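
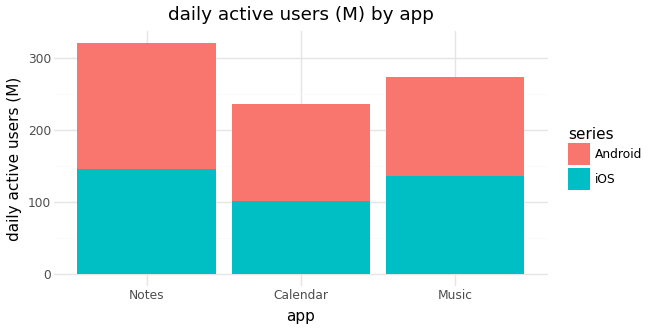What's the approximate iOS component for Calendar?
≈ 100

iOS top ≈ 100, bottom ≈ 0; segment ≈ 100.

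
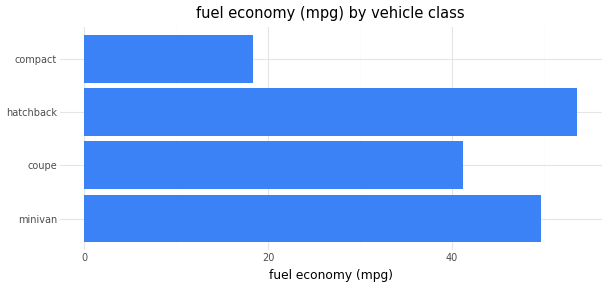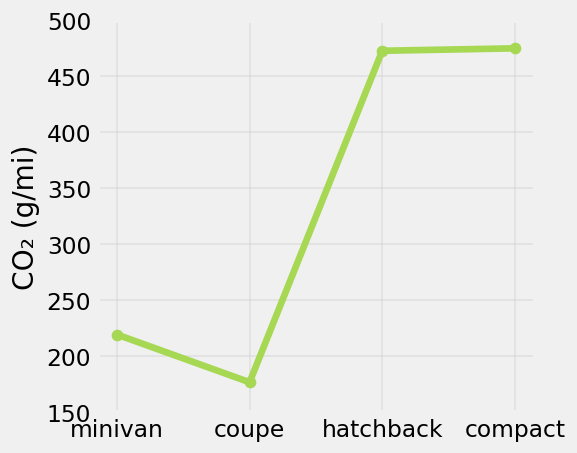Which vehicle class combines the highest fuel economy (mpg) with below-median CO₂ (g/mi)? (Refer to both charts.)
Chart 2 median CO₂ (g/mi) ≈ 350; below-median vehicle classes: minivan, coupe. Among those, minivan has the highest fuel economy (mpg) (≈ 50).

minivan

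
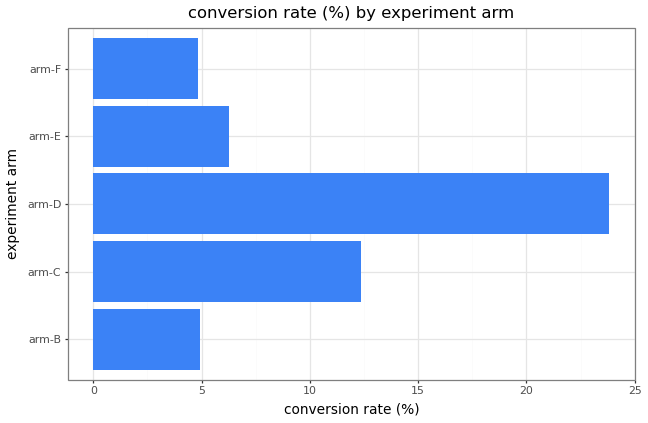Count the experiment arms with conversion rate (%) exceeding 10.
2

Above 10: arm-C, arm-D.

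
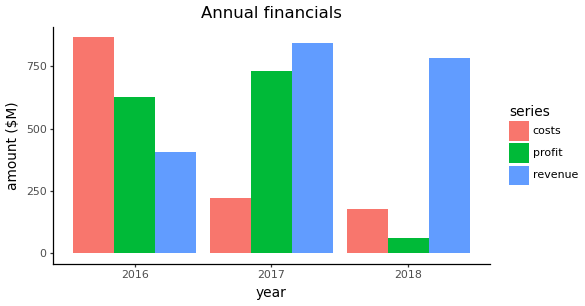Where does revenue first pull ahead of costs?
2017

2016: revenue ≈ 400 vs costs ≈ 900 (not yet); 2017: revenue ≈ 800 vs costs ≈ 200 (first crossover).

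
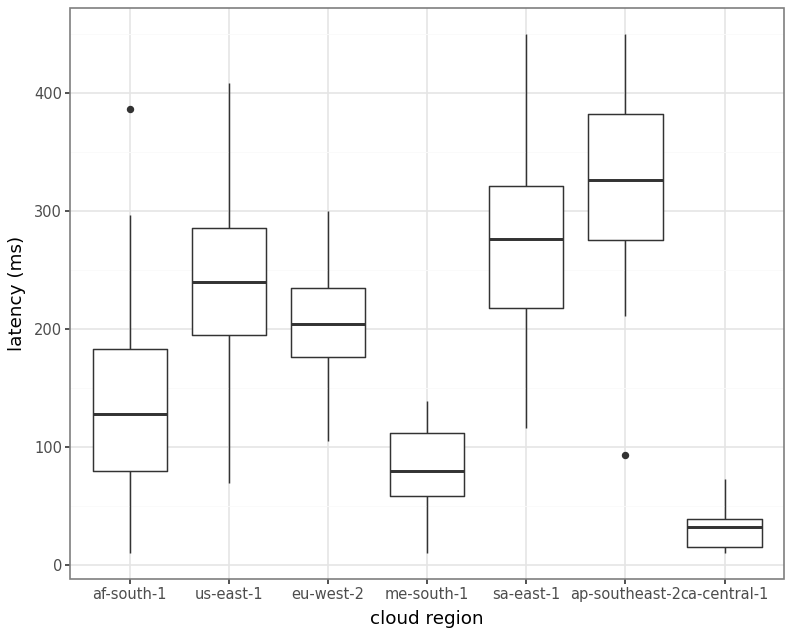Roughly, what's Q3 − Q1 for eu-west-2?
≈ 50

Q3 ≈ 225, Q1 ≈ 175; IQR ≈ 50.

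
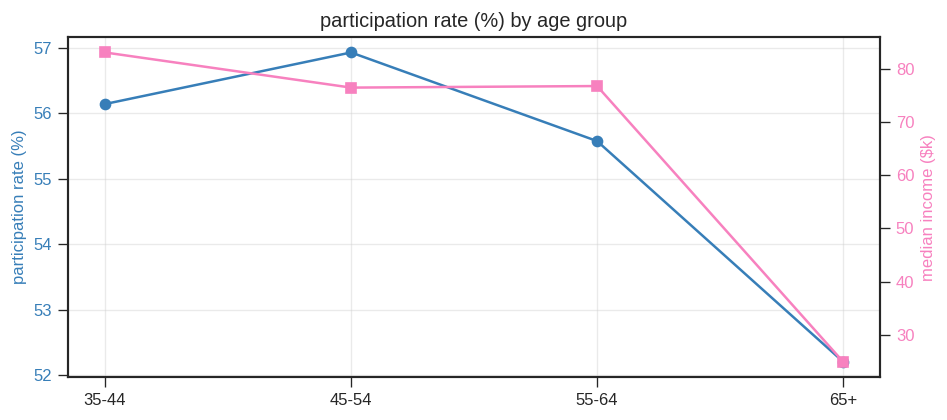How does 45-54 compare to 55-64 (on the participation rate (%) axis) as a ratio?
≈ 1.03×

45-54 ≈ 57.0, 55-64 ≈ 55.5; 57.0/55.5 ≈ 1.03.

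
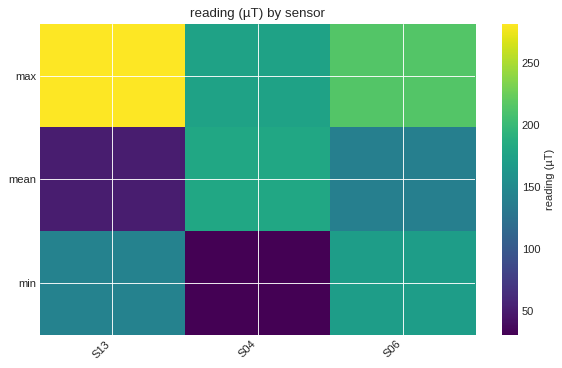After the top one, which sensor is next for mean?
Top 3 for mean: S04 ≈ 175, S06 ≈ 150, S13 ≈ 50.

S06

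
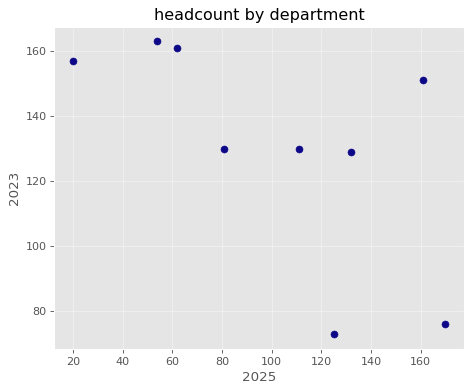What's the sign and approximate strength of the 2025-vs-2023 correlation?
negative, moderate

Points are negatively correlated; moderate (|r| ≈ 0.6).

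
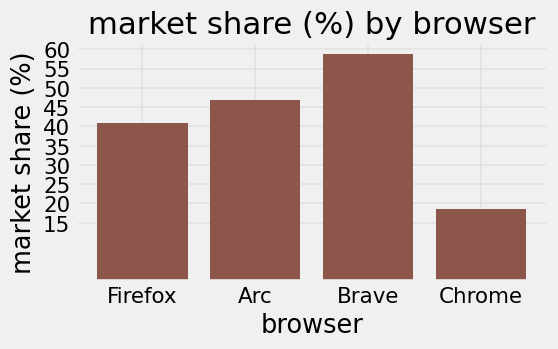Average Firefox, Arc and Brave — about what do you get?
(40 + 45 + 60) / 3 ≈ 48.

≈ 48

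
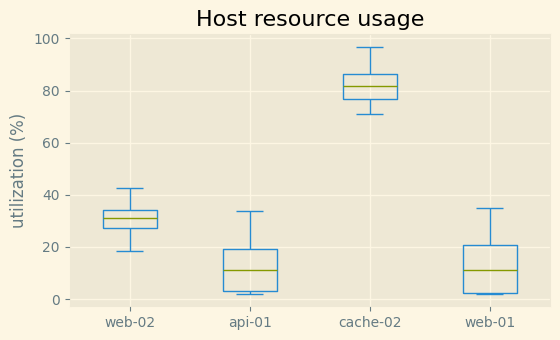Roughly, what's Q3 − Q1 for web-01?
Q3 ≈ 20, Q1 ≈ 0; IQR ≈ 20.

≈ 20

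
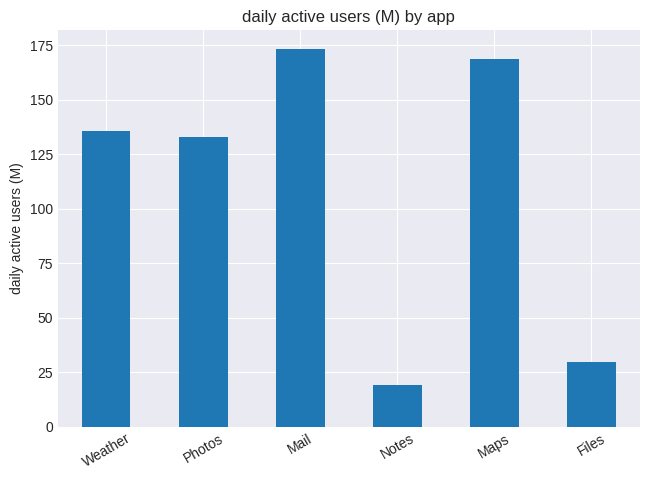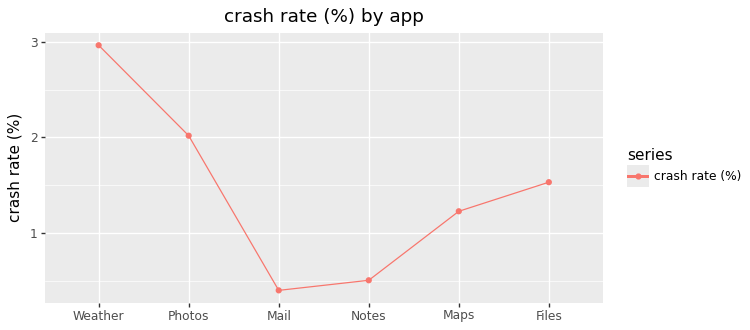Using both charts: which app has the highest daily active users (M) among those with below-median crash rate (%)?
Chart 2 median crash rate (%) ≈ 1.5; below-median apps: Mail, Notes, Maps. Among those, Mail has the highest daily active users (M) (≈ 180).

Mail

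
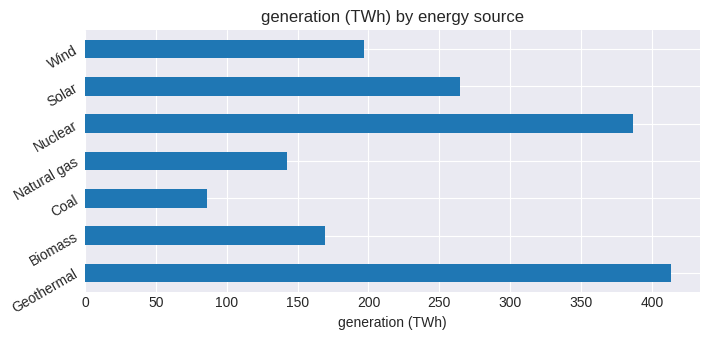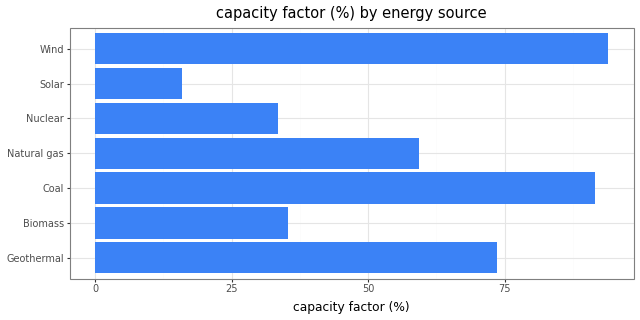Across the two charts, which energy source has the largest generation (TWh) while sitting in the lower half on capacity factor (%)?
Nuclear

Chart 2 median capacity factor (%) ≈ 60; below-median energy sources: Biomass, Nuclear, Solar. Among those, Nuclear has the highest generation (TWh) (≈ 400).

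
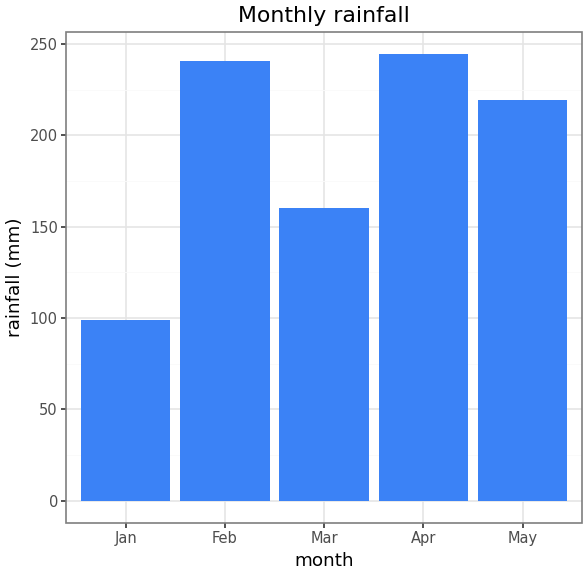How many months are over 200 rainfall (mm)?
3

Above 200: Feb, Apr, May.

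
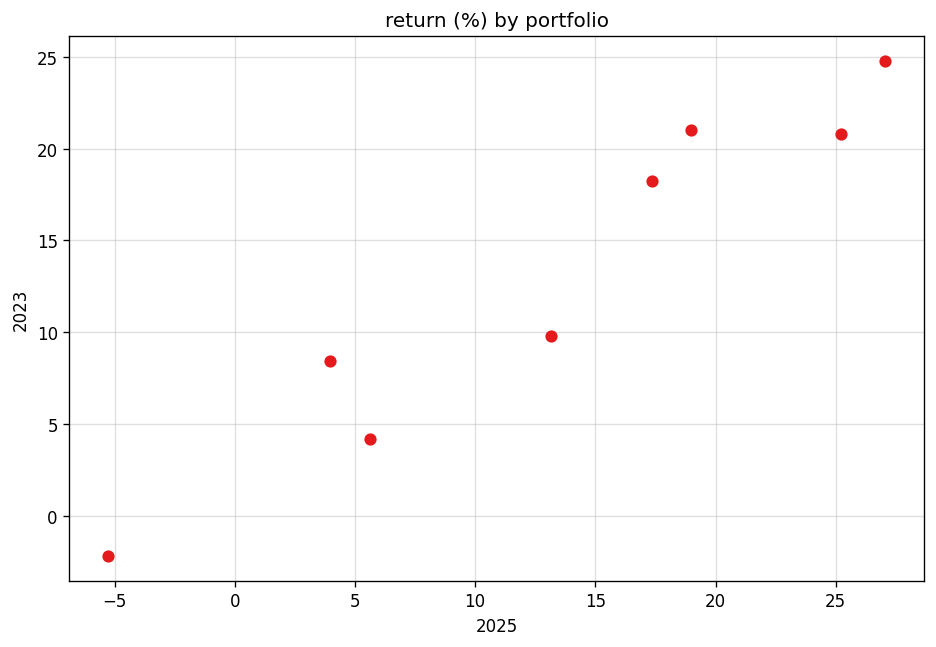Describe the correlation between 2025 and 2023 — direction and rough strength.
positive, strong

Points are positively correlated; strong (|r| ≈ 1.0).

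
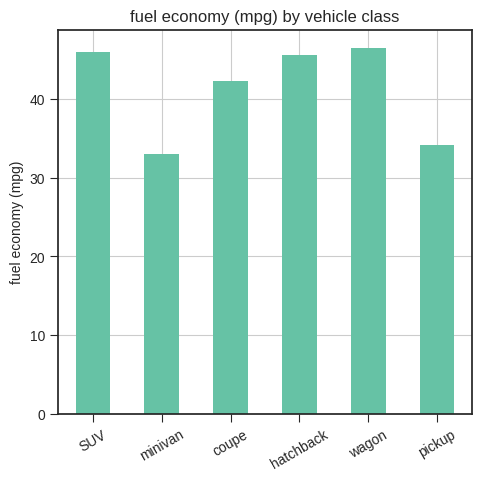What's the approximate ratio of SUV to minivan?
≈ 1.29×

SUV ≈ 45, minivan ≈ 35; 45/35 ≈ 1.29.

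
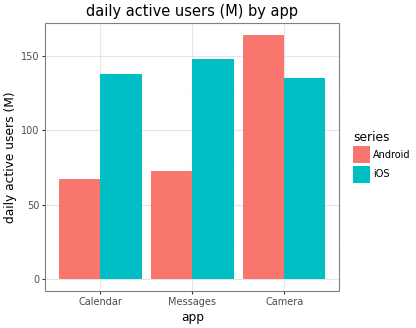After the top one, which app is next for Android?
Messages

Top 3 for Android: Camera ≈ 160, Messages ≈ 80, Calendar ≈ 60.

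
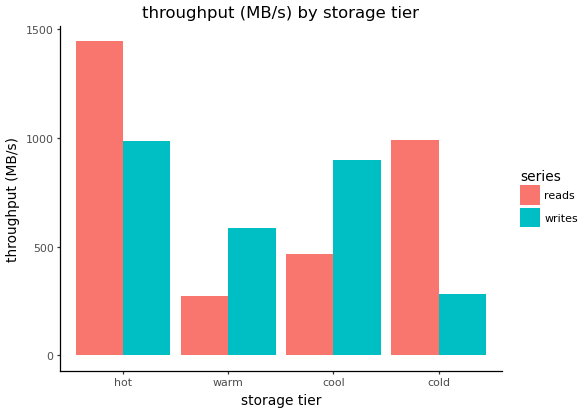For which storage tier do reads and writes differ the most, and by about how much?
cold, ≈ 800 MB/s

cold: reads ≈ 1000, writes ≈ 200 → gap ≈ 800. Next-largest (hot) is only ≈ 400.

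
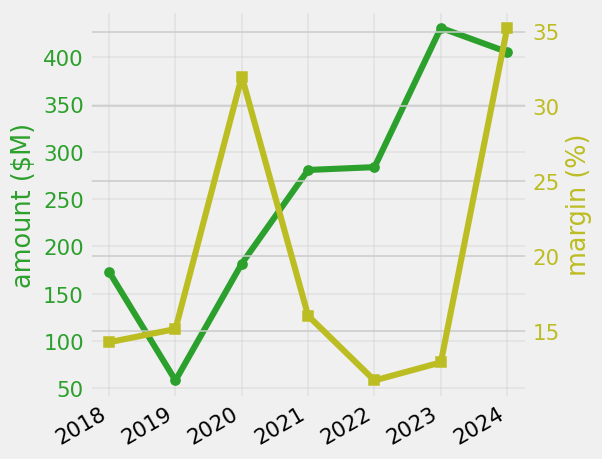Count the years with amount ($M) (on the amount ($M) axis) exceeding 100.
6

Above 100: 2018, 2020, 2021, 2022, 2023, 2024.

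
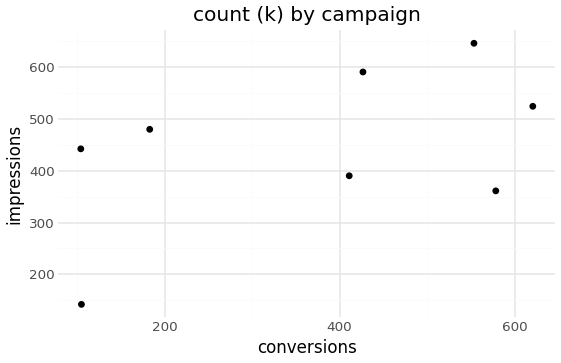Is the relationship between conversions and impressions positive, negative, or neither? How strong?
Points are positively correlated; moderate (|r| ≈ 0.5).

positive, moderate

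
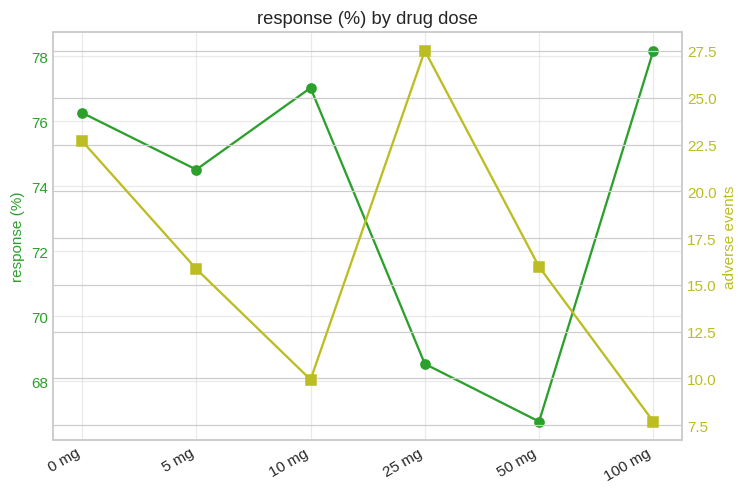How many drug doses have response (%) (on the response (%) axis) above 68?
5

Above 68: 0 mg, 5 mg, 10 mg, 25 mg, 100 mg.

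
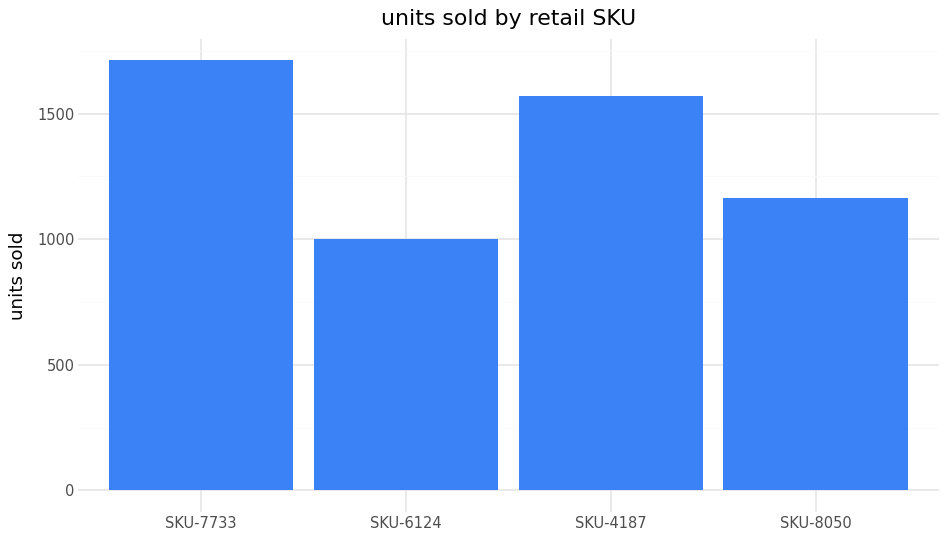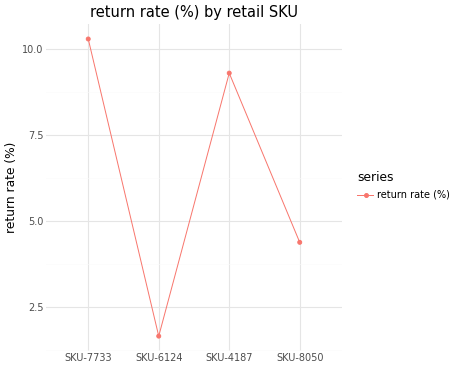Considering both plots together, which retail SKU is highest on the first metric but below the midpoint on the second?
Chart 2 median return rate (%) ≈ 7; below-median retail SKUs: SKU-6124, SKU-8050. Among those, SKU-8050 has the highest units sold (≈ 1200).

SKU-8050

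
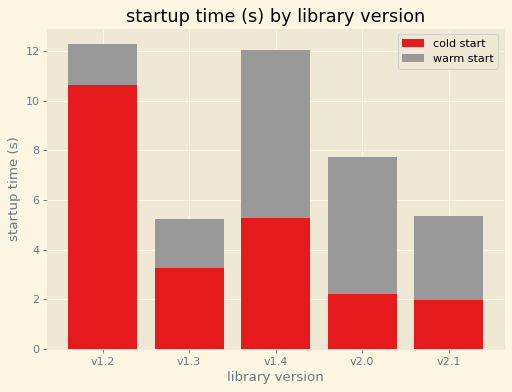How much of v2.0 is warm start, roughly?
warm start top ≈ 8, bottom ≈ 2; segment ≈ 6.

≈ 6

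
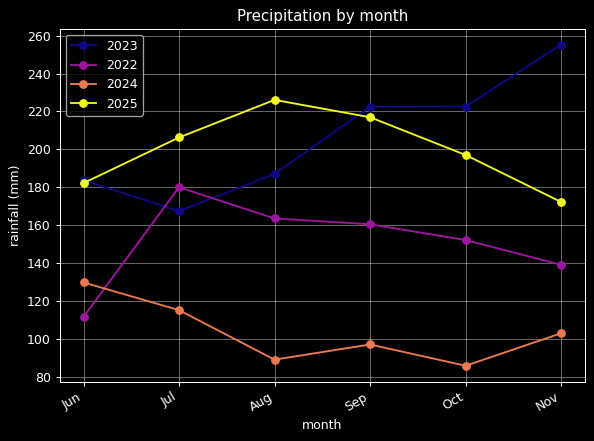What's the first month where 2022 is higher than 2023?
Jun: 2022 ≈ 120 vs 2023 ≈ 180 (not yet); Jul: 2022 ≈ 180 vs 2023 ≈ 160 (first crossover).

Jul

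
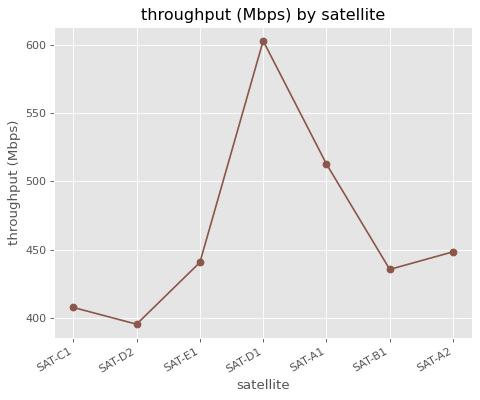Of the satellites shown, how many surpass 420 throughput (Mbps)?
5

Above 420: SAT-E1, SAT-D1, SAT-A1, SAT-B1, SAT-A2.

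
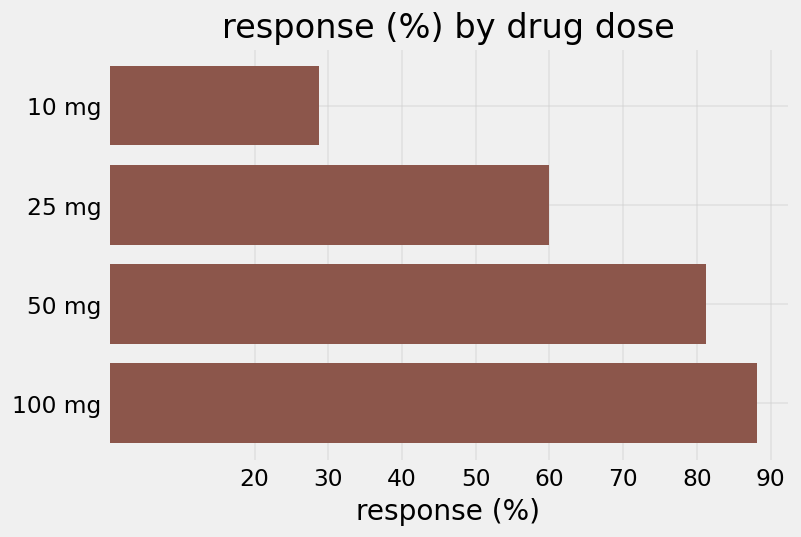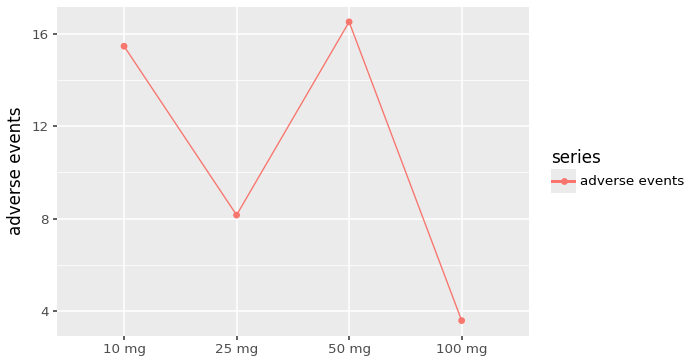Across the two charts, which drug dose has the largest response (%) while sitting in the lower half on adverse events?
100 mg

Chart 2 median adverse events ≈ 12; below-median drug doses: 25 mg, 100 mg. Among those, 100 mg has the highest response (%) (≈ 90).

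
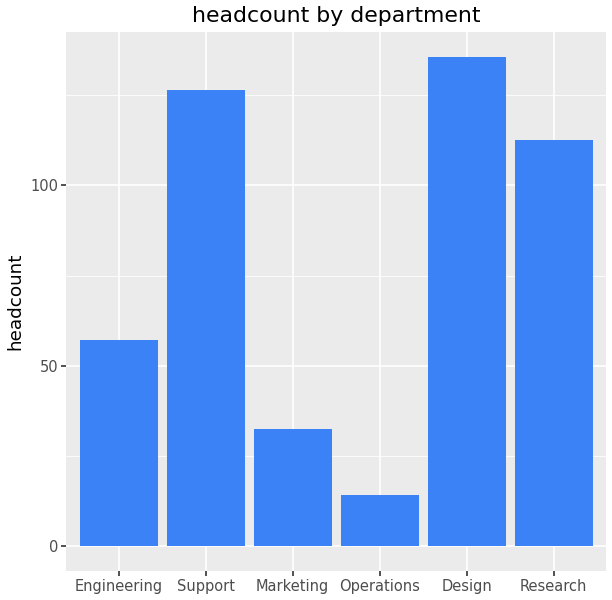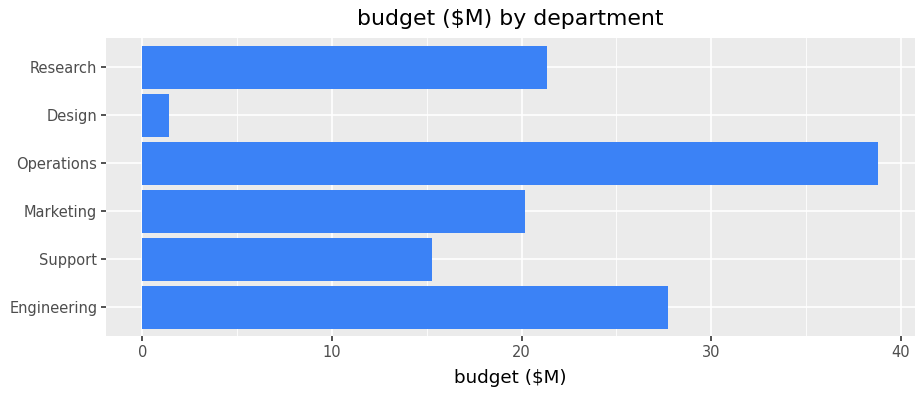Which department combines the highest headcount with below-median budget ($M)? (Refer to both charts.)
Design

Chart 2 median budget ($M) ≈ 20; below-median departments: Support, Marketing, Design. Among those, Design has the highest headcount (≈ 140).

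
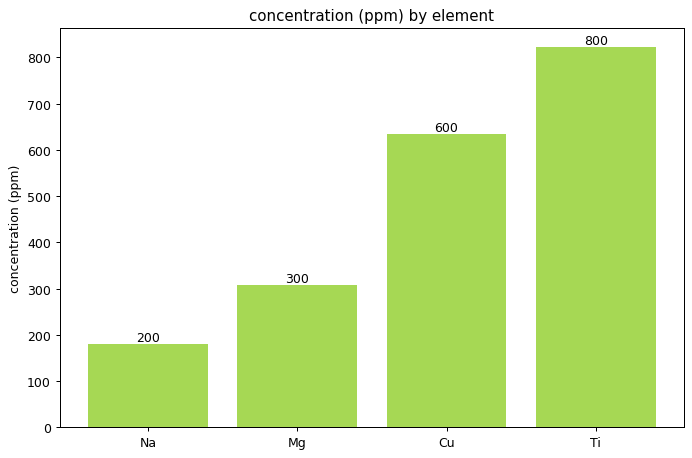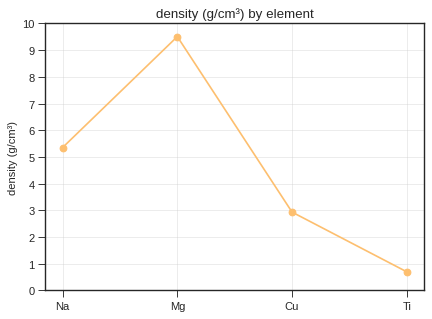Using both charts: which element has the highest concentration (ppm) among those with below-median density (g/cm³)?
Chart 2 median density (g/cm³) ≈ 4; below-median elements: Cu, Ti. Among those, Ti has the highest concentration (ppm) (≈ 800).

Ti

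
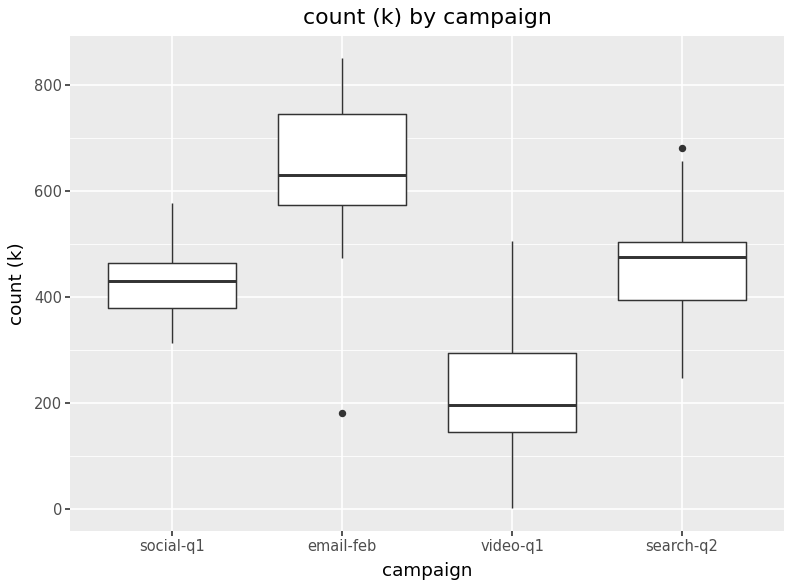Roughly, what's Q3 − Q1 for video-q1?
Q3 ≈ 300, Q1 ≈ 150; IQR ≈ 150.

≈ 150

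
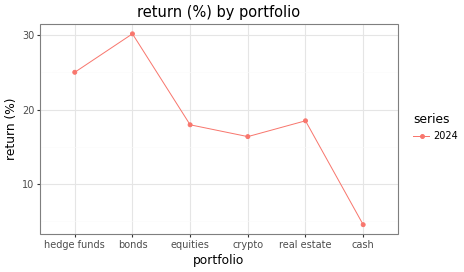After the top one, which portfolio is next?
hedge funds

Top 3: bonds ≈ 30, hedge funds ≈ 25, real estate ≈ 20.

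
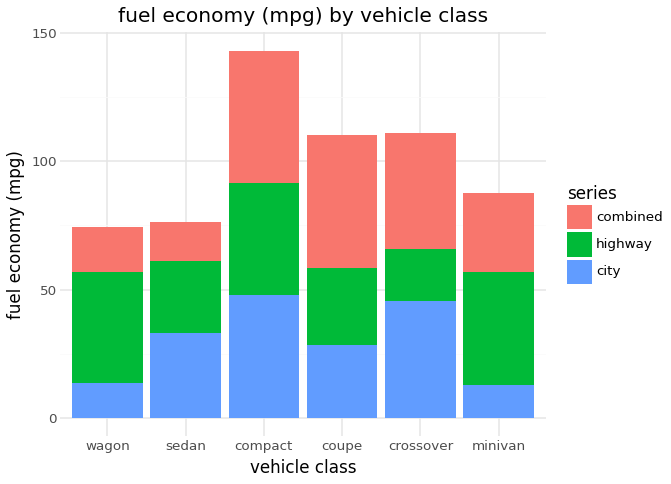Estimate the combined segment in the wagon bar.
≈ 20

combined top ≈ 80, bottom ≈ 60; segment ≈ 20.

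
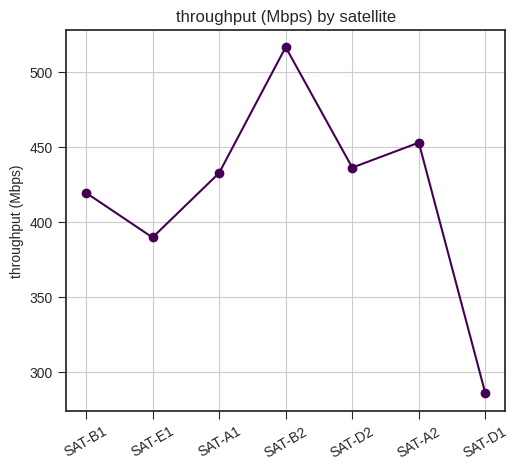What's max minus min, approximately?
≈ 240

Max SAT-B2 ≈ 520, min SAT-D1 ≈ 280; range ≈ 240.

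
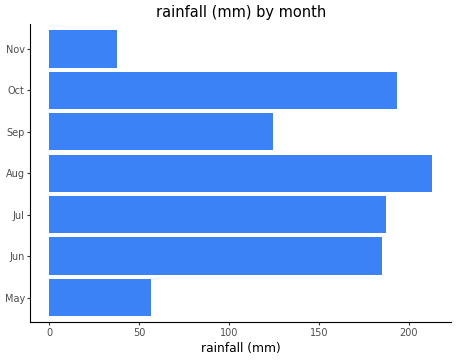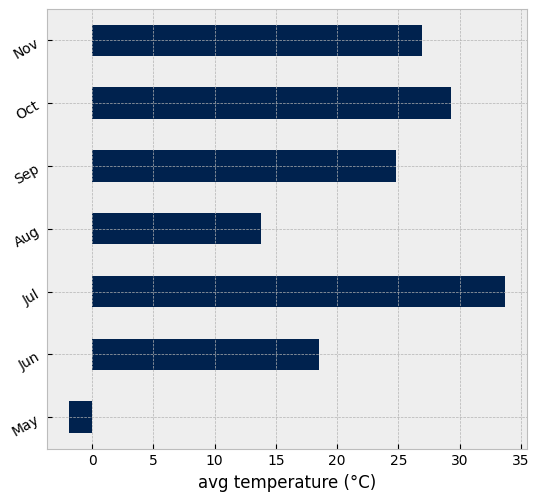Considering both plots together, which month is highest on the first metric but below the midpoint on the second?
Aug

Chart 2 median avg temperature (°C) ≈ 25; below-median months: May, Jun, Aug. Among those, Aug has the highest rainfall (mm) (≈ 220).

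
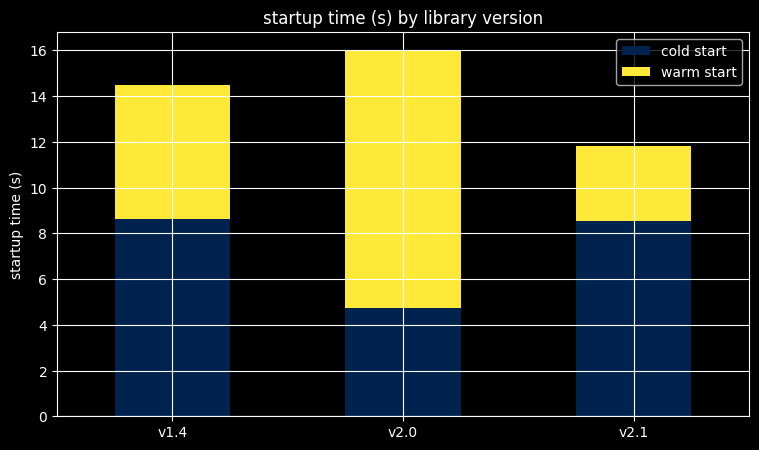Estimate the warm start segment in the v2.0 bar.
warm start top ≈ 16, bottom ≈ 4; segment ≈ 12.

≈ 12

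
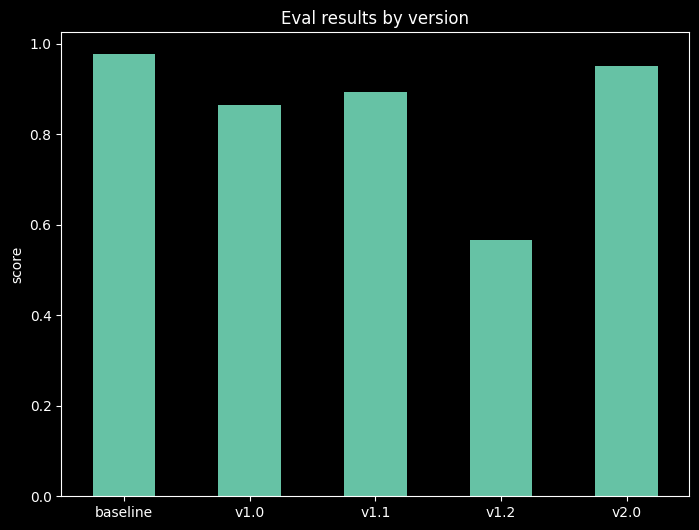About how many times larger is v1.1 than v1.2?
≈ 1.5×

v1.1 ≈ 0.9, v1.2 ≈ 0.6; 0.9/0.6 ≈ 1.5.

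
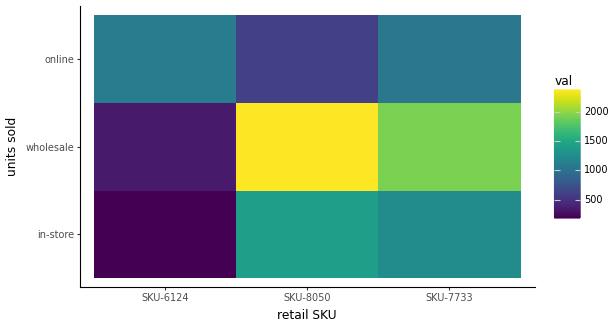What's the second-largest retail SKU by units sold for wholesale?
SKU-7733

Top 3 for wholesale: SKU-8050 ≈ 2400, SKU-7733 ≈ 2000, SKU-6124 ≈ 400.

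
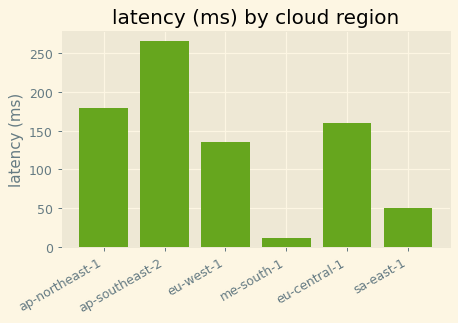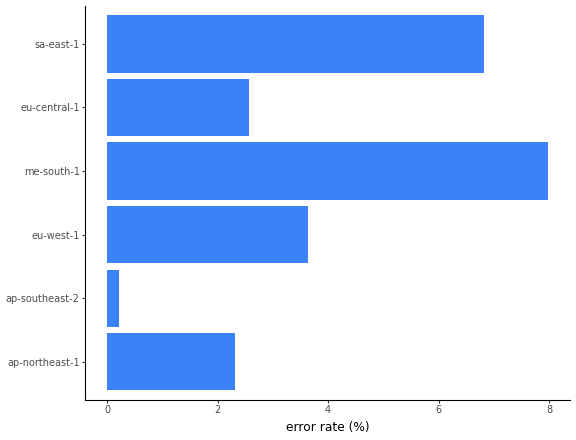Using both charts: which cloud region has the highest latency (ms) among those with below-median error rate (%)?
Chart 2 median error rate (%) ≈ 3; below-median cloud regions: ap-northeast-1, ap-southeast-2, eu-central-1. Among those, ap-southeast-2 has the highest latency (ms) (≈ 275).

ap-southeast-2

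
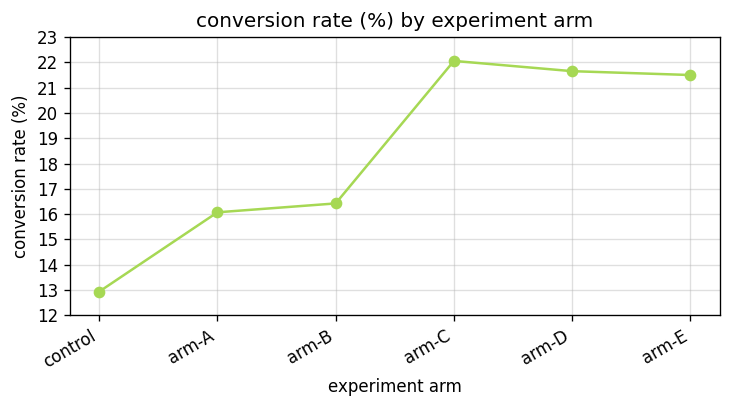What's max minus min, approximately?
Max arm-C ≈ 22, min control ≈ 13; range ≈ 9.

≈ 9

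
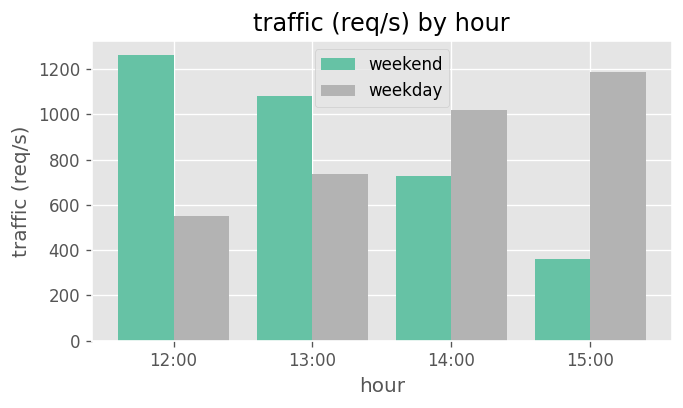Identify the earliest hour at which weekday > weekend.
14:00

13:00: weekday ≈ 800 vs weekend ≈ 1000 (not yet); 14:00: weekday ≈ 1000 vs weekend ≈ 800 (first crossover).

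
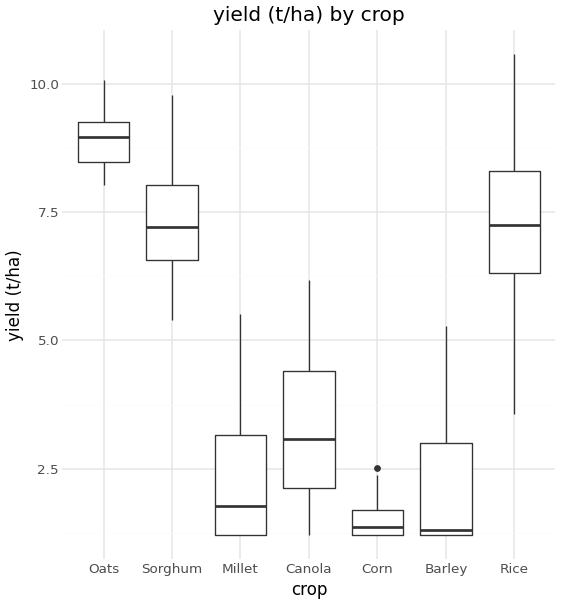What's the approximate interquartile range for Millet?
Q3 ≈ 3, Q1 ≈ 1; IQR ≈ 2.

≈ 2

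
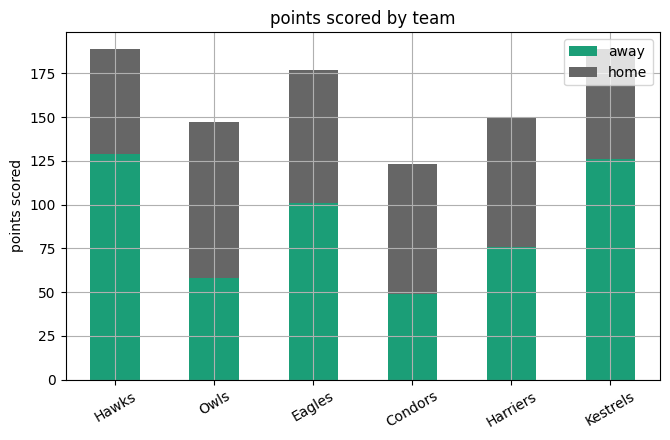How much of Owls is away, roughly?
away top ≈ 60, bottom ≈ 0; segment ≈ 60.

≈ 60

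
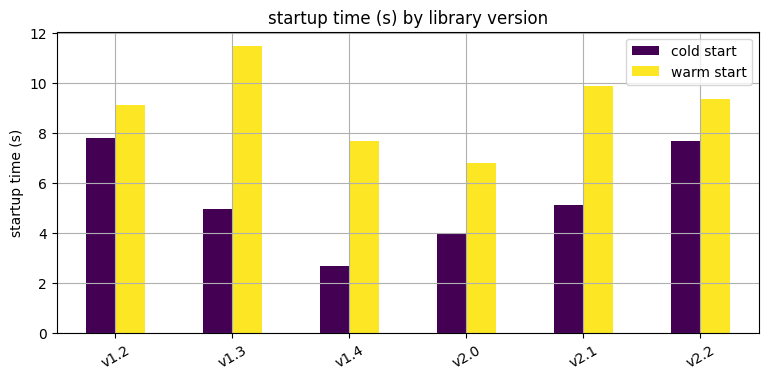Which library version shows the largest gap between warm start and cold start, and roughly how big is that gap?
v1.3: warm start ≈ 11, cold start ≈ 5 → gap ≈ 6. Next-largest (v1.4) is only ≈ 5.

v1.3, ≈ 6 s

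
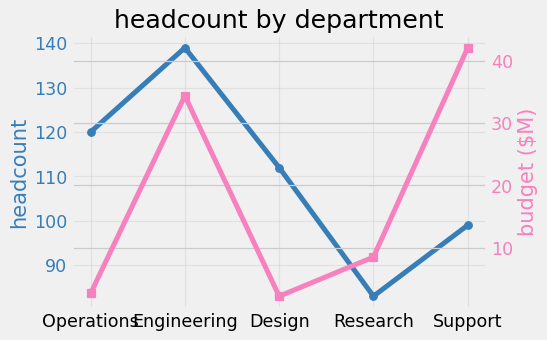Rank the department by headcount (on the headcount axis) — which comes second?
Operations

Top 3 (on the headcount axis): Engineering ≈ 140, Operations ≈ 120, Design ≈ 110.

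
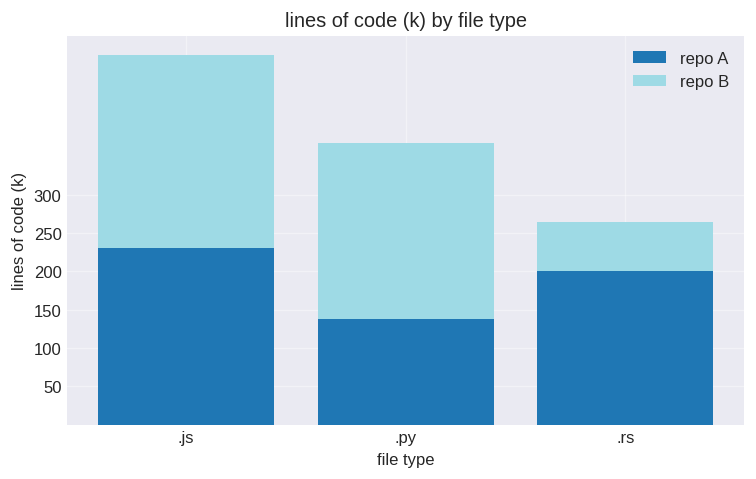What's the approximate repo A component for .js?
≈ 250

repo A top ≈ 250, bottom ≈ 0; segment ≈ 250.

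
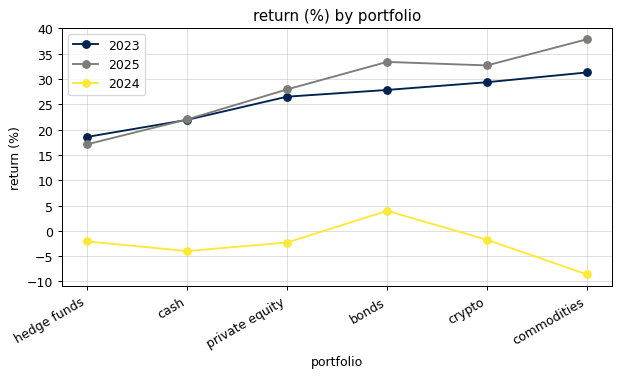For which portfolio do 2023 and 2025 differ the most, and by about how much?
commodities, ≈ 10 %

commodities: 2023 ≈ 30, 2025 ≈ 40 → gap ≈ 10. Next-largest (bonds) is only ≈ 5.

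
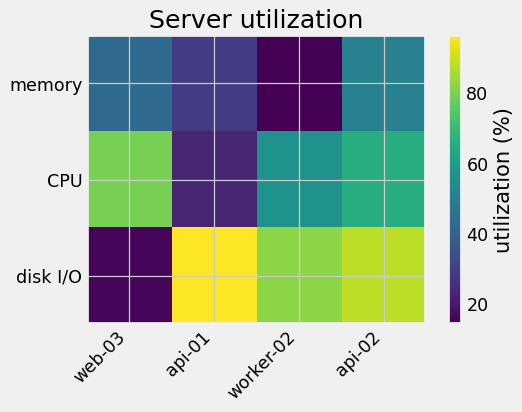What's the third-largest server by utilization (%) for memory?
api-01

Top 4 for memory: api-02 ≈ 50, web-03 ≈ 40, api-01 ≈ 30, worker-02 ≈ 10.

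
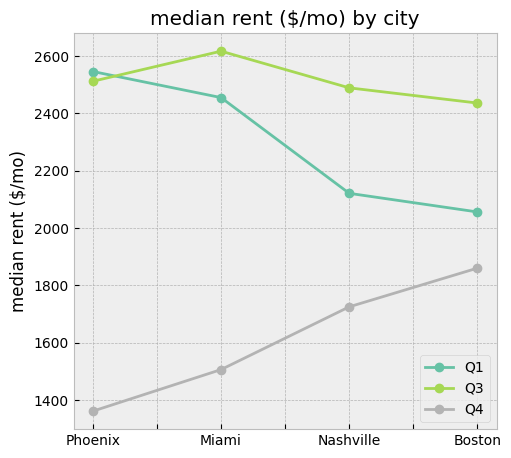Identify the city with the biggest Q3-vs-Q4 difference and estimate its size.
Phoenix, ≈ 1200 $/mo

Phoenix: Q3 ≈ 2600, Q4 ≈ 1400 → gap ≈ 1200. Next-largest (Miami) is only ≈ 1000.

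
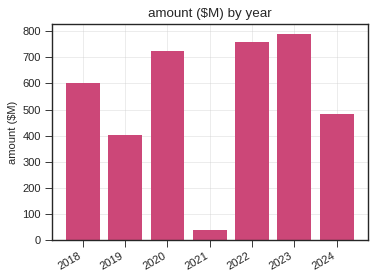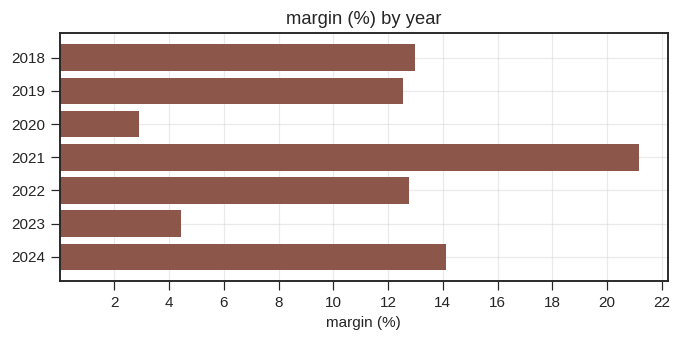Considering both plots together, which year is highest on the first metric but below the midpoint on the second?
2023

Chart 2 median margin (%) ≈ 12; below-median years: 2019, 2020, 2023. Among those, 2023 has the highest amount ($M) (≈ 800).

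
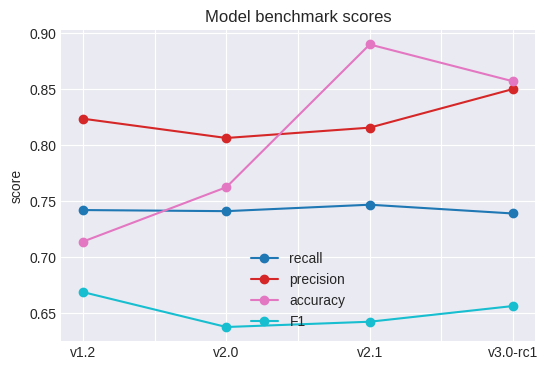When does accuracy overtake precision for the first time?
v2.0: accuracy ≈ 0.75 vs precision ≈ 0.80 (not yet); v2.1: accuracy ≈ 0.90 vs precision ≈ 0.80 (first crossover).

v2.1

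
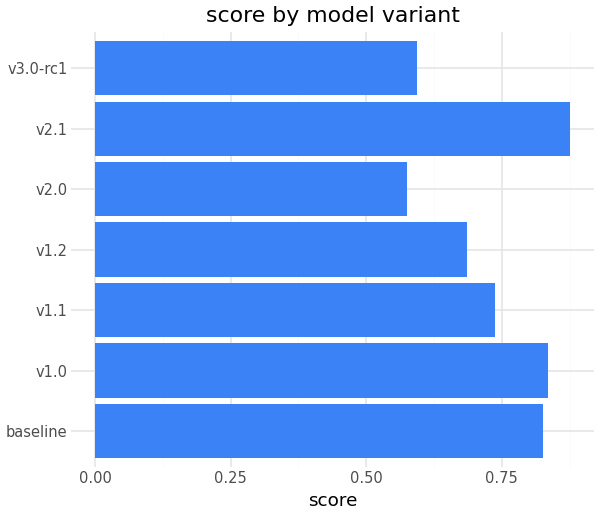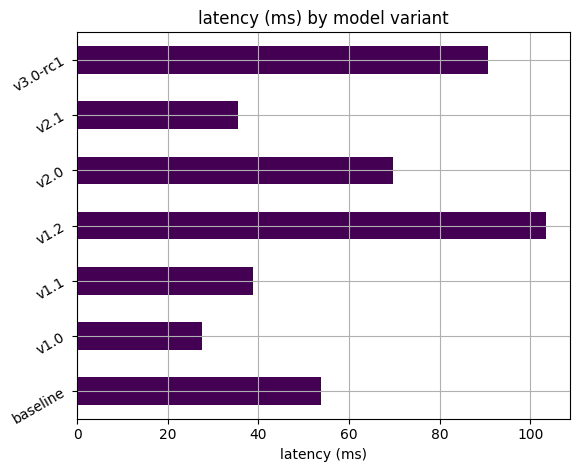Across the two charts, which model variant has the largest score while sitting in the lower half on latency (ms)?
v2.1

Chart 2 median latency (ms) ≈ 50; below-median model variants: v1.0, v1.1, v2.1. Among those, v2.1 has the highest score (≈ 0.9).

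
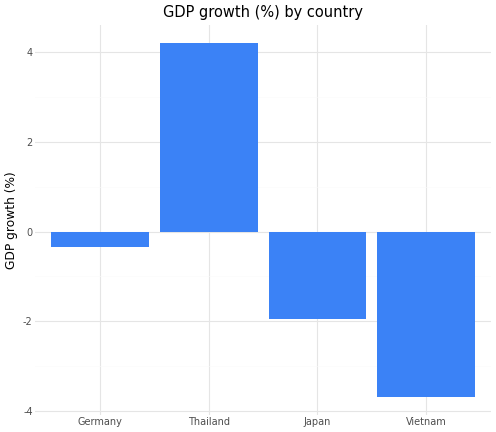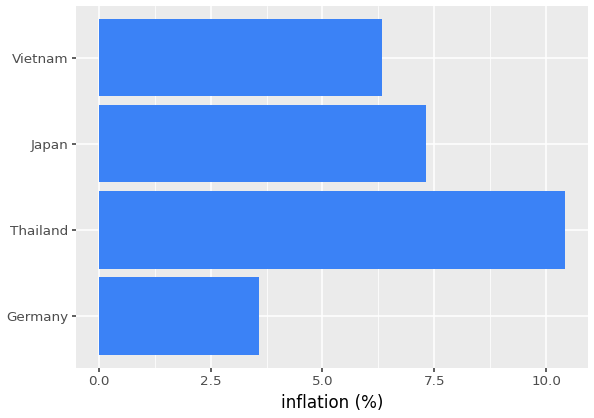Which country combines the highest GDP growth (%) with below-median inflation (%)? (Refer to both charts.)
Chart 2 median inflation (%) ≈ 7; below-median countries: Germany, Vietnam. Among those, Germany has the highest GDP growth (%) (≈ -0.5).

Germany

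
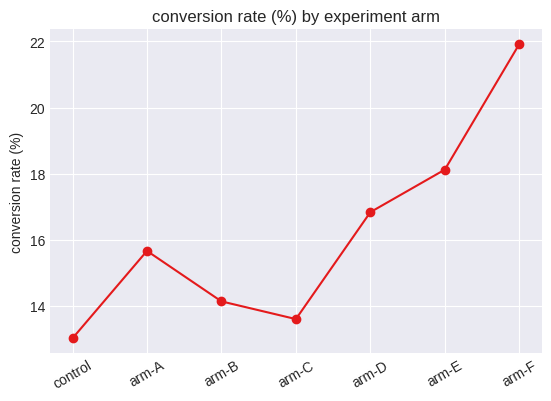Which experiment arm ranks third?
Top 4: arm-F ≈ 22, arm-E ≈ 18, arm-D ≈ 17, arm-A ≈ 16.

arm-D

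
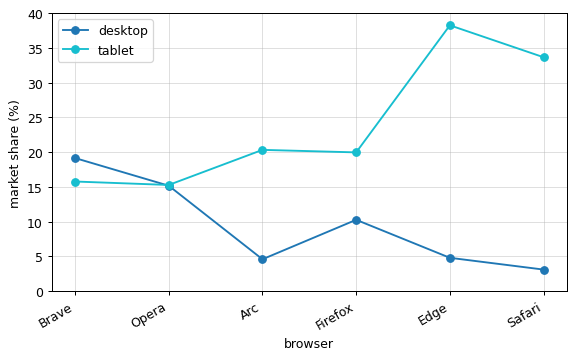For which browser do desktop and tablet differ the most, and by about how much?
Edge, ≈ 35 %

Edge: desktop ≈ 5, tablet ≈ 40 → gap ≈ 35. Next-largest (Safari) is only ≈ 30.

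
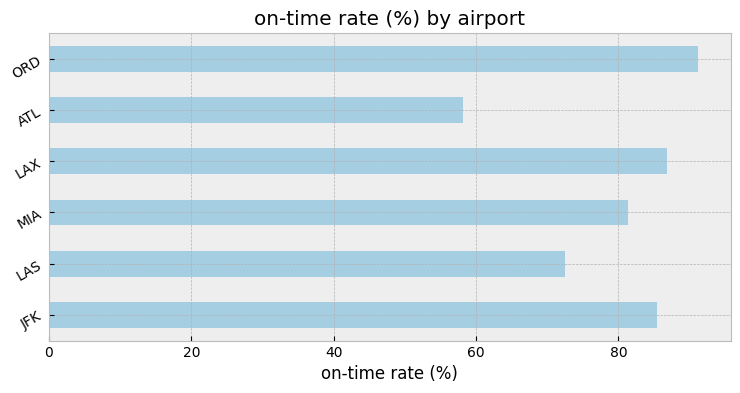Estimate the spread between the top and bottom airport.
Max ORD ≈ 90, min ATL ≈ 60; range ≈ 30.

≈ 30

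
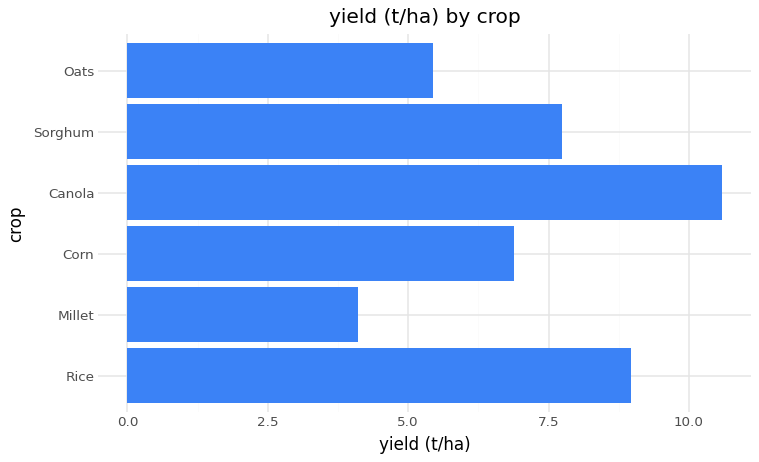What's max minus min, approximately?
≈ 7

Max Canola ≈ 11, min Millet ≈ 4; range ≈ 7.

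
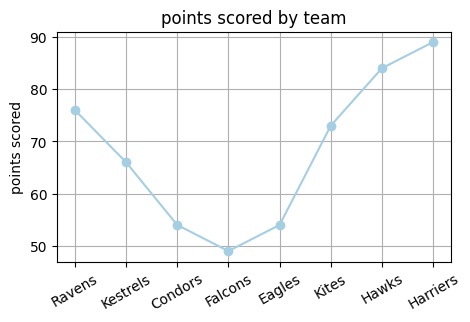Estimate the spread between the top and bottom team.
≈ 40

Max Harriers ≈ 90, min Falcons ≈ 50; range ≈ 40.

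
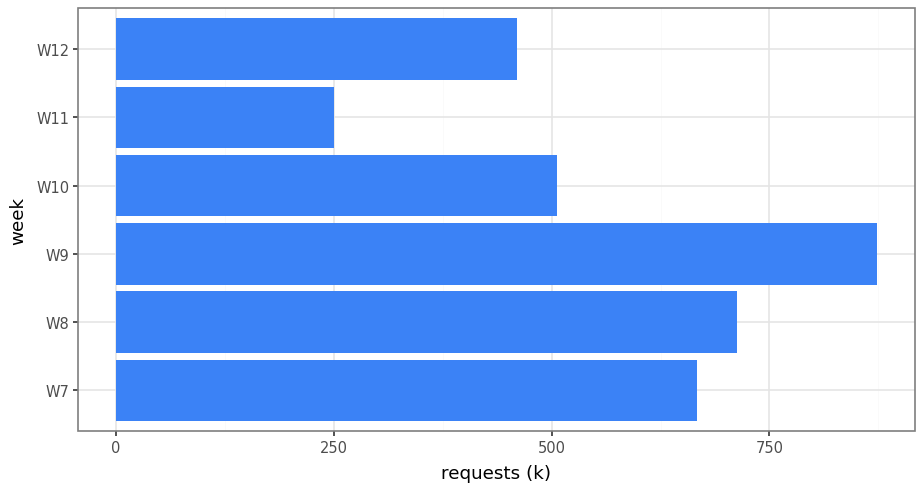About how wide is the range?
Max W9 ≈ 900, min W11 ≈ 300; range ≈ 600.

≈ 600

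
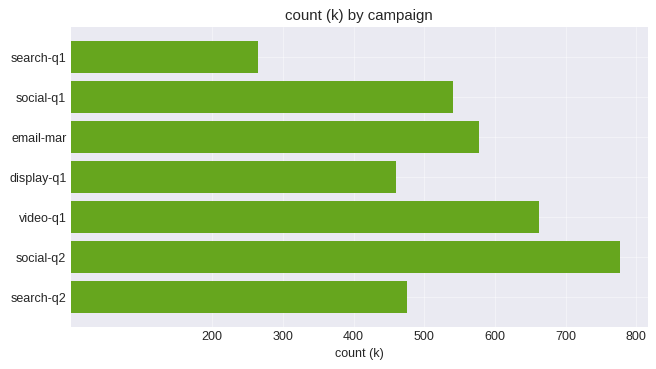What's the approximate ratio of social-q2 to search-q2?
≈ 1.6×

social-q2 ≈ 800, search-q2 ≈ 500; 800/500 ≈ 1.6.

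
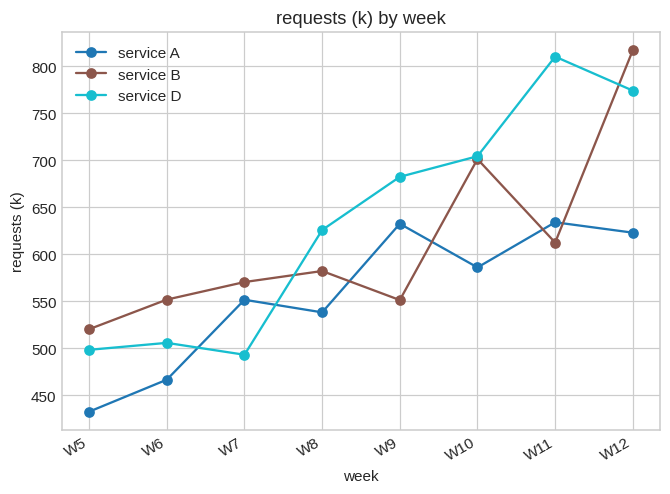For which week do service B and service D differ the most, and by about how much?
W11: service B ≈ 600, service D ≈ 800 → gap ≈ 200. Next-largest (W9) is only ≈ 150.

W11, ≈ 200 k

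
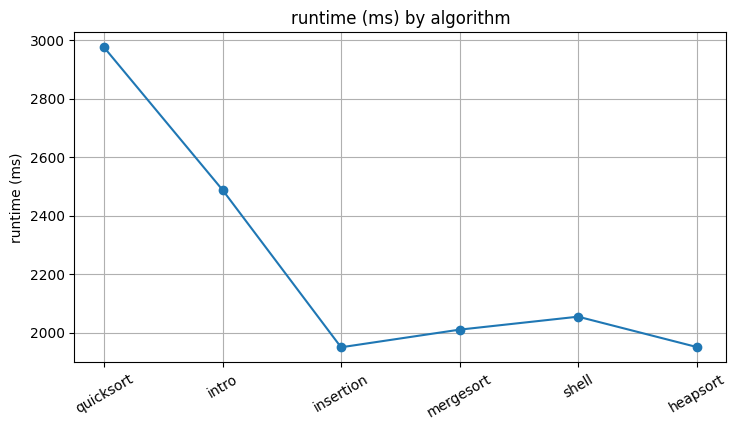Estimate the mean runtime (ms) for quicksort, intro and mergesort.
≈ 2500

(3000 + 2500 + 2000) / 3 ≈ 2500.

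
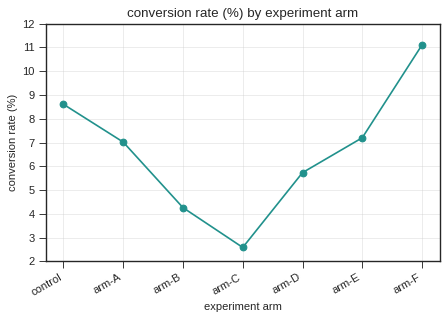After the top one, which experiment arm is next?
Top 3: arm-F ≈ 11, control ≈ 9, arm-E ≈ 7.

control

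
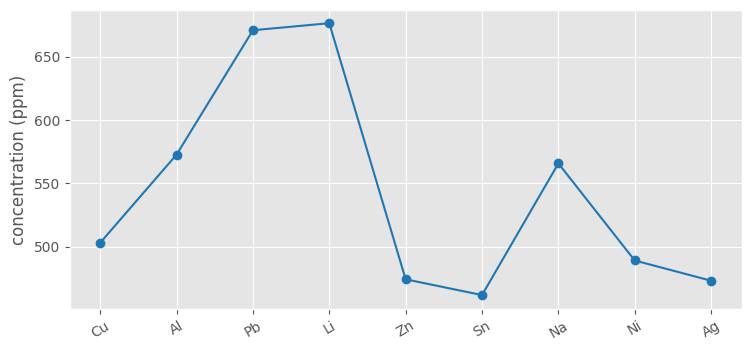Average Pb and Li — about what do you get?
(680 + 680) / 2 ≈ 680.

≈ 680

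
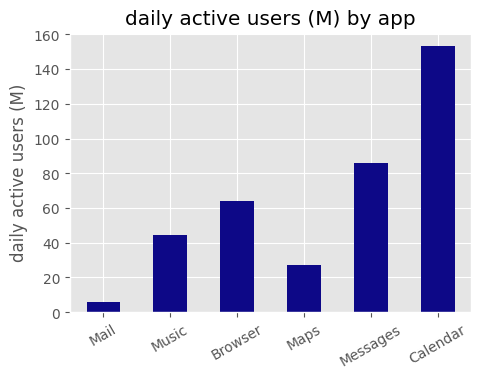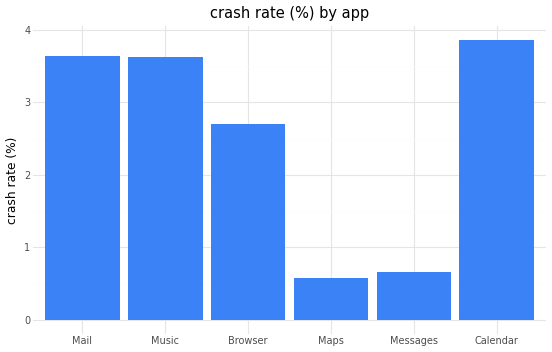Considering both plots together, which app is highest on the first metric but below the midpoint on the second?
Messages

Chart 2 median crash rate (%) ≈ 3; below-median apps: Browser, Maps, Messages. Among those, Messages has the highest daily active users (M) (≈ 80).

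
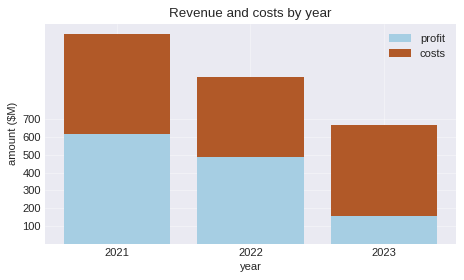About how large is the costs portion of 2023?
costs top ≈ 700, bottom ≈ 200; segment ≈ 500.

≈ 500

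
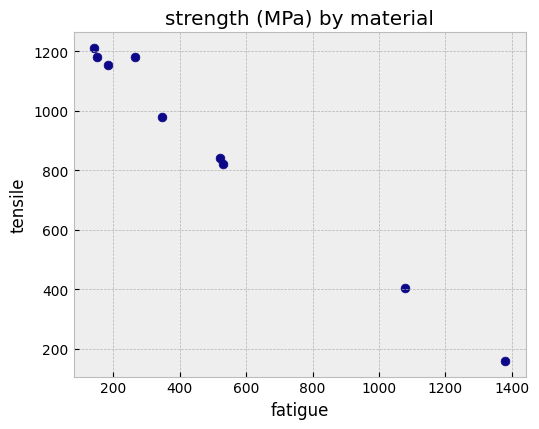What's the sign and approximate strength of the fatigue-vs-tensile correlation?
Points are negatively correlated; strong (|r| ≈ 1.0).

negative, strong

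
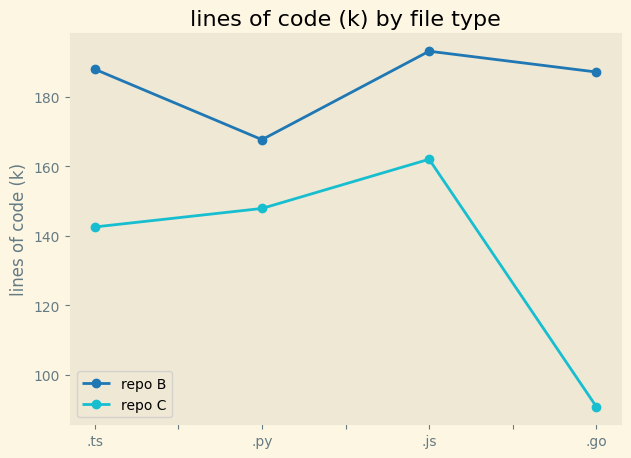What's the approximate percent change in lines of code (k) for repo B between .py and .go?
.py ≈ 170, .go ≈ 190; (190 − 170) / 170 ≈ +11.8%.

≈ +11.8%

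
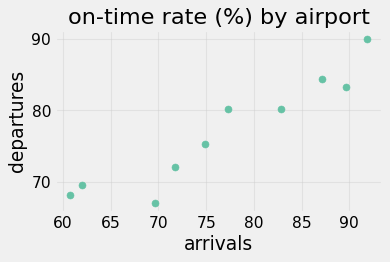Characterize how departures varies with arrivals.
Points are positively correlated; strong (|r| ≈ 0.9).

positive, strong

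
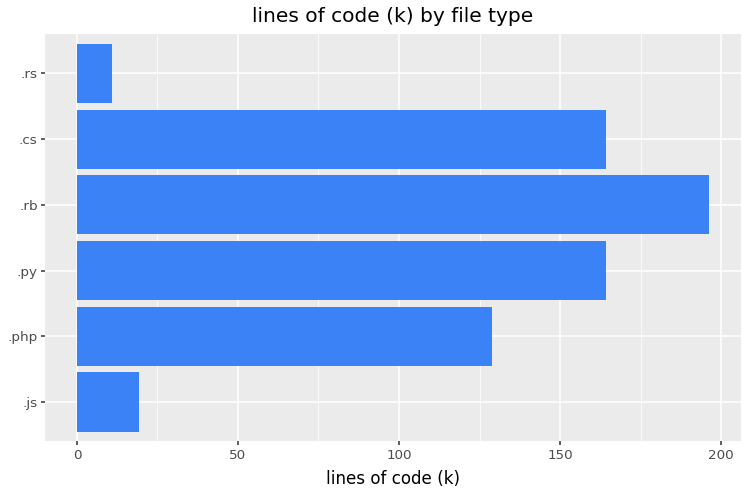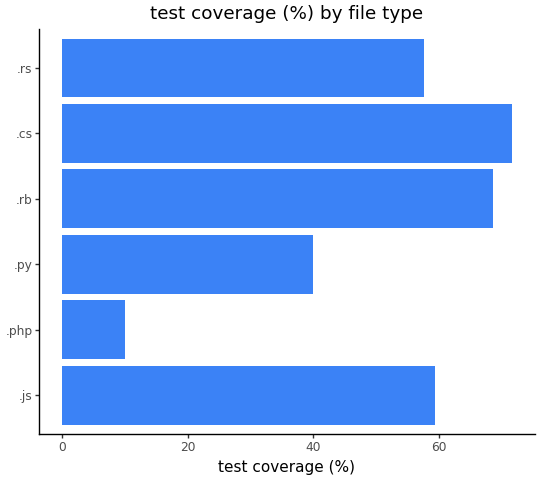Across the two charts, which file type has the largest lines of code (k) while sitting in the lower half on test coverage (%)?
.py

Chart 2 median test coverage (%) ≈ 60; below-median file types: .php, .py, .rs. Among those, .py has the highest lines of code (k) (≈ 160).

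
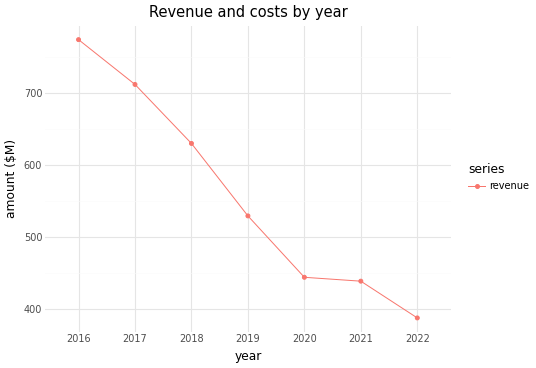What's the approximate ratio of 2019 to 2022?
≈ 1.38×

2019 ≈ 550, 2022 ≈ 400; 550/400 ≈ 1.38.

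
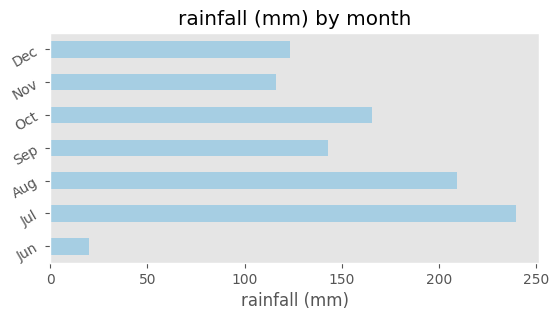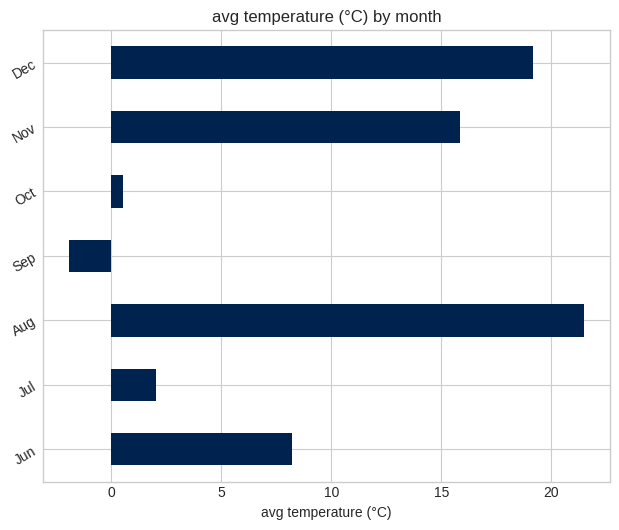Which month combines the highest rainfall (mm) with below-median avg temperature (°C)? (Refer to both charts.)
Jul

Chart 2 median avg temperature (°C) ≈ 8; below-median months: Jul, Sep, Oct. Among those, Jul has the highest rainfall (mm) (≈ 250).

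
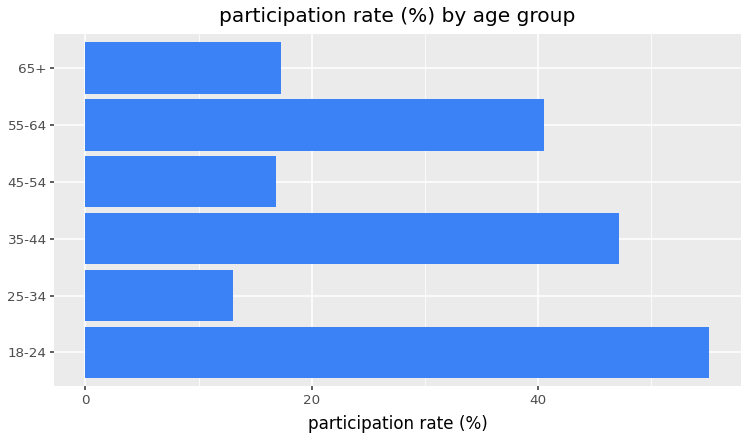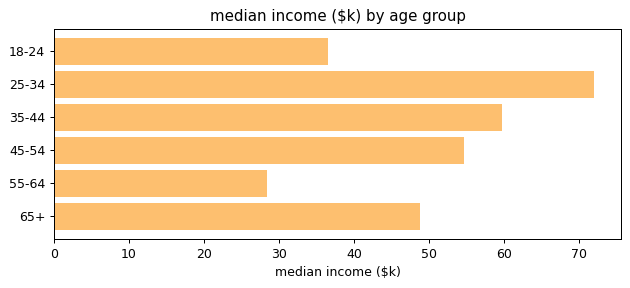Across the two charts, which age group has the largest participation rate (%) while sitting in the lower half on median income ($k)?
18-24

Chart 2 median median income ($k) ≈ 50; below-median age groups: 18-24, 55-64, 65+. Among those, 18-24 has the highest participation rate (%) (≈ 60).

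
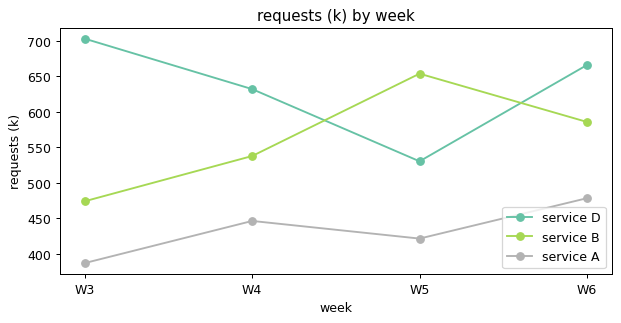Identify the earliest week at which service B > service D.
W5

W4: service B ≈ 550 vs service D ≈ 650 (not yet); W5: service B ≈ 650 vs service D ≈ 550 (first crossover).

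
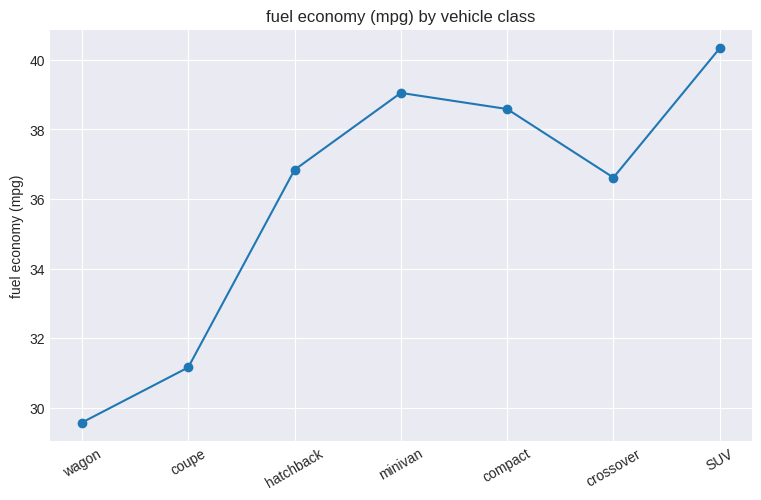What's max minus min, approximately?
Max SUV ≈ 40, min wagon ≈ 30; range ≈ 10.

≈ 10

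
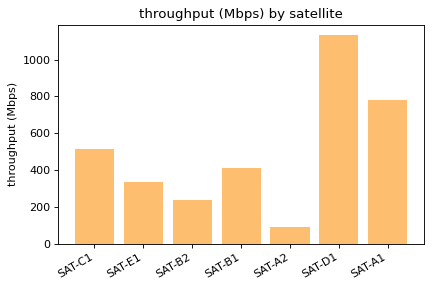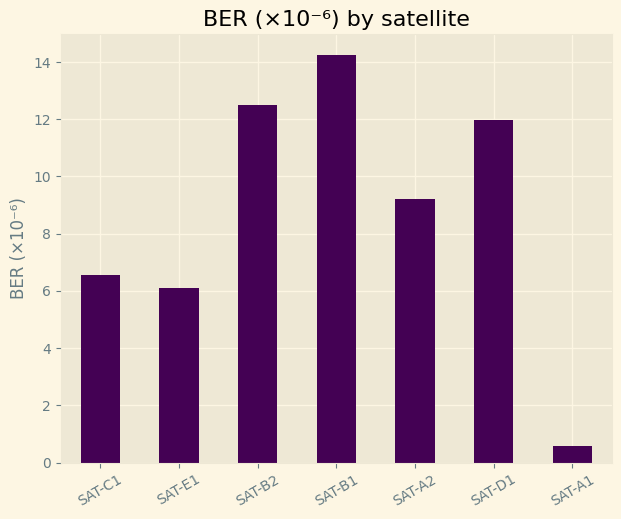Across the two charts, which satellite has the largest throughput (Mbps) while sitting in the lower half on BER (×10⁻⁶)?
Chart 2 median BER (×10⁻⁶) ≈ 10; below-median satellites: SAT-C1, SAT-E1, SAT-A1. Among those, SAT-A1 has the highest throughput (Mbps) (≈ 800).

SAT-A1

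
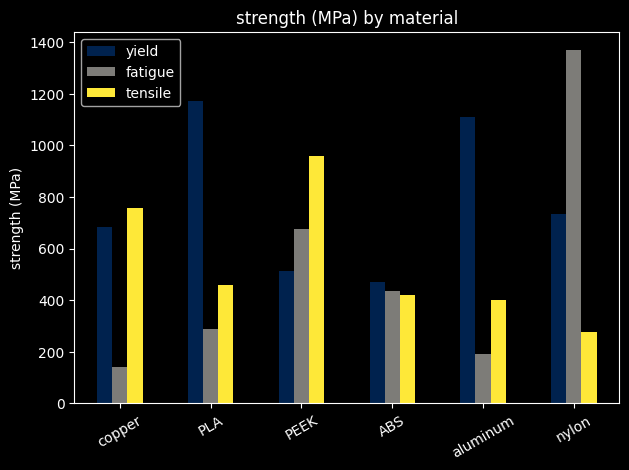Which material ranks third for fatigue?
ABS

Top 4 for fatigue: nylon ≈ 1400, PEEK ≈ 600, ABS ≈ 400, PLA ≈ 200.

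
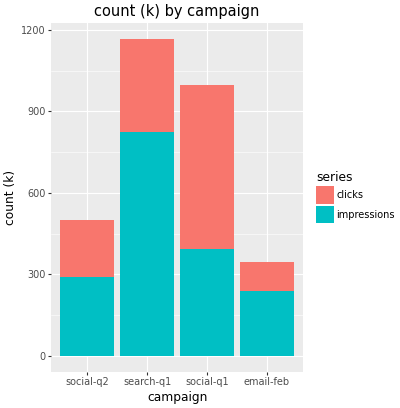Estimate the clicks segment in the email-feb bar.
clicks top ≈ 300, bottom ≈ 200; segment ≈ 100.

≈ 100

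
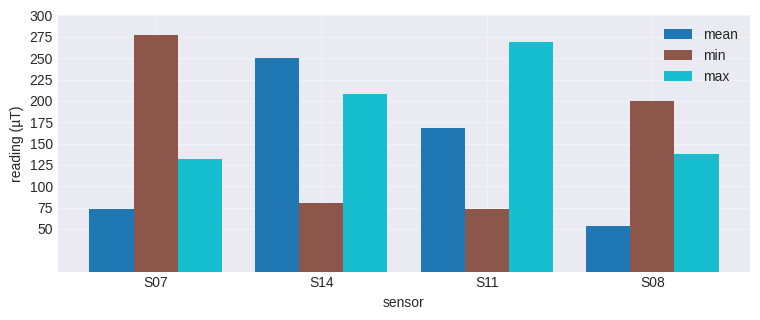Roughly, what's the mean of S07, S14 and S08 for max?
≈ 158

(125 + 200 + 150) / 3 ≈ 158.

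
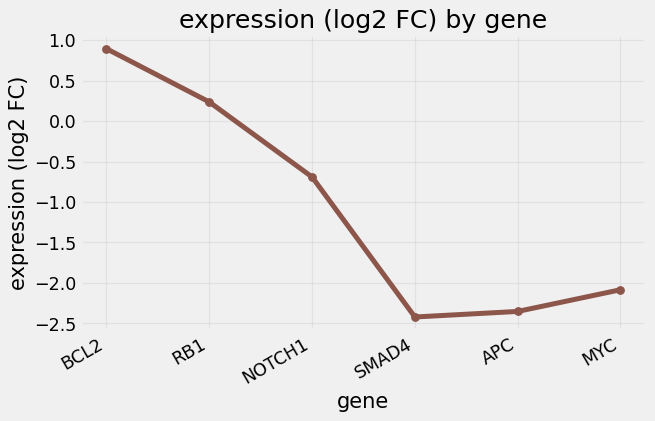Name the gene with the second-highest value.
RB1

Top 3: BCL2 ≈ 1.0, RB1 ≈ 0.0, NOTCH1 ≈ -0.5.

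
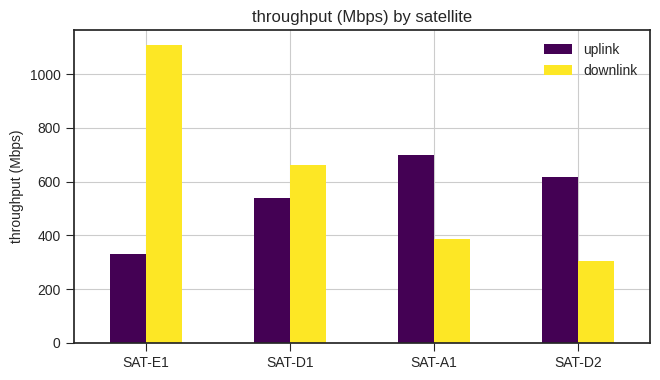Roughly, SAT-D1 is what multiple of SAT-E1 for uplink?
≈ 1.67×

SAT-D1 ≈ 500, SAT-E1 ≈ 300; 500/300 ≈ 1.67.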